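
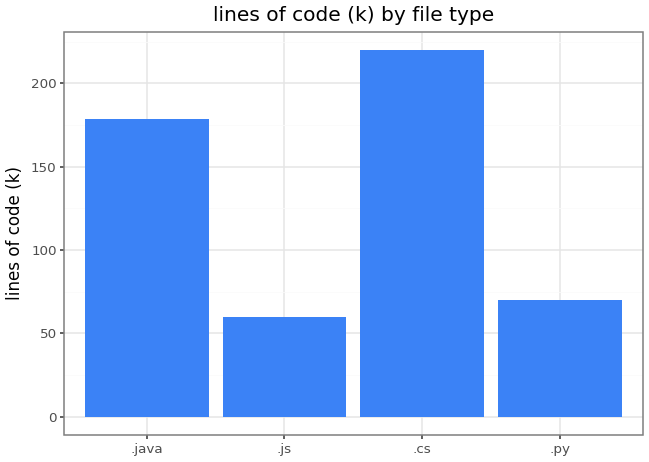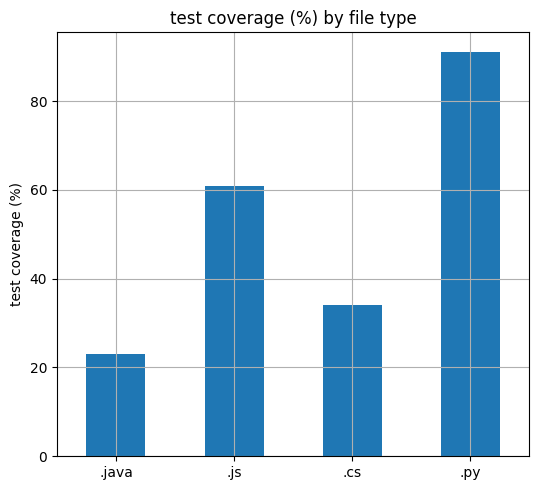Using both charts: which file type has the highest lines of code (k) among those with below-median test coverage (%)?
Chart 2 median test coverage (%) ≈ 50; below-median file types: .java, .cs. Among those, .cs has the highest lines of code (k) (≈ 225).

.cs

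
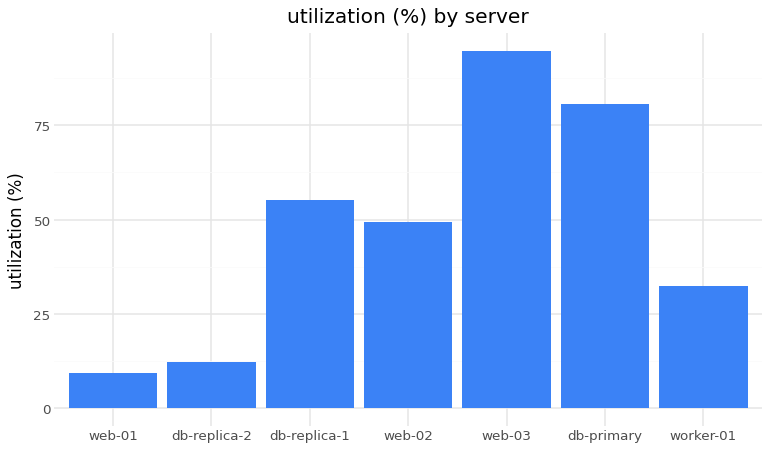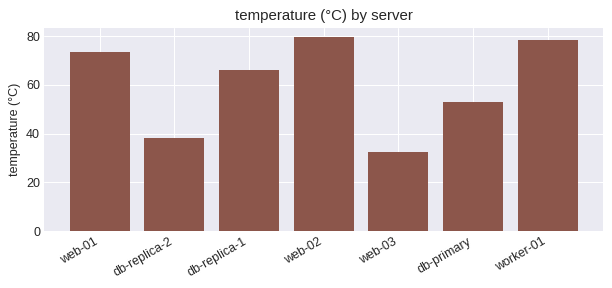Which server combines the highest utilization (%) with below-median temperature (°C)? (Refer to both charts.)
web-03

Chart 2 median temperature (°C) ≈ 70; below-median servers: db-replica-2, web-03, db-primary. Among those, web-03 has the highest utilization (%) (≈ 90).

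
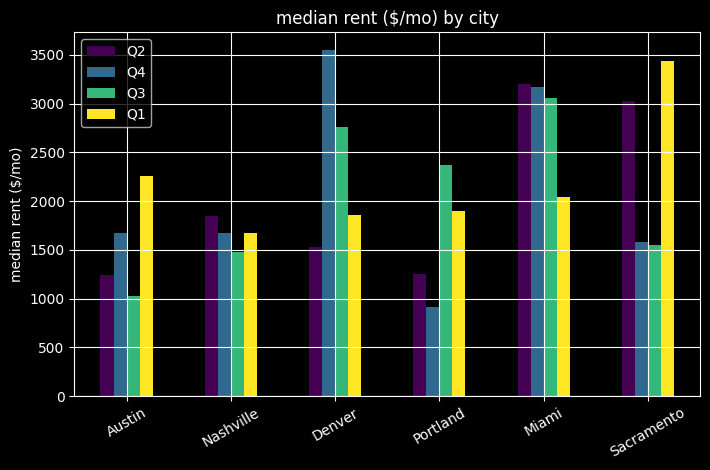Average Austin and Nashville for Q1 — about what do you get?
≈ 2000

(2500 + 1500) / 2 ≈ 2000.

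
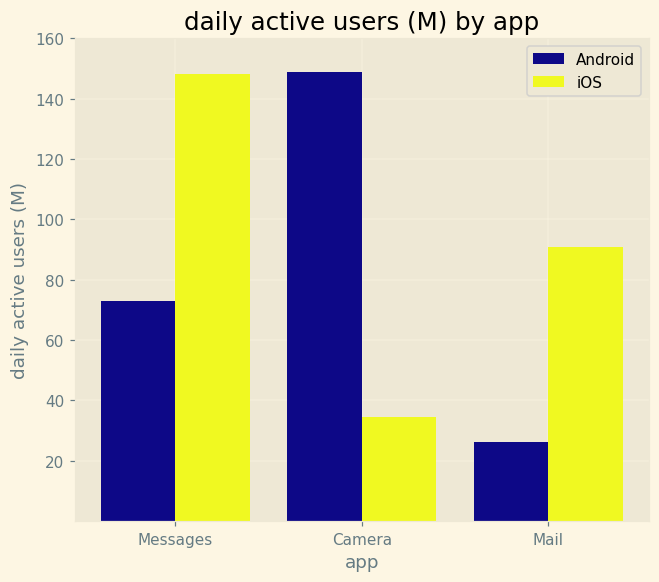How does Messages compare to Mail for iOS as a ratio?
≈ 1.4×

Messages ≈ 140, Mail ≈ 100; 140/100 ≈ 1.4.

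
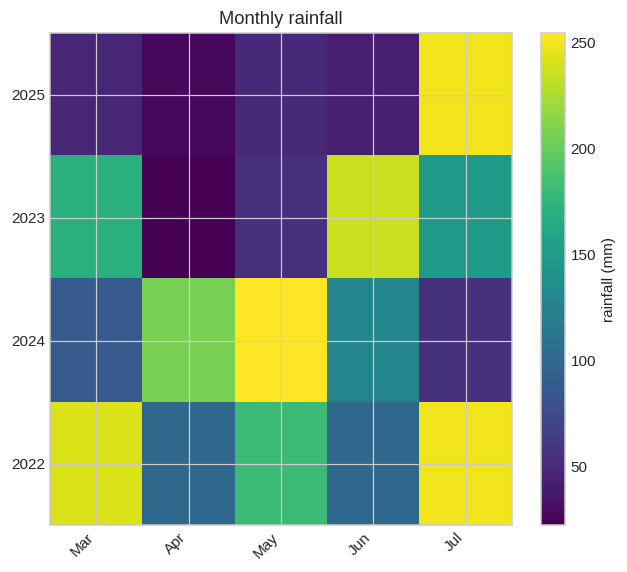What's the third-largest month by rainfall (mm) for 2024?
Jun

Top 4 for 2024: May ≈ 260, Apr ≈ 200, Jun ≈ 120, Mar ≈ 80.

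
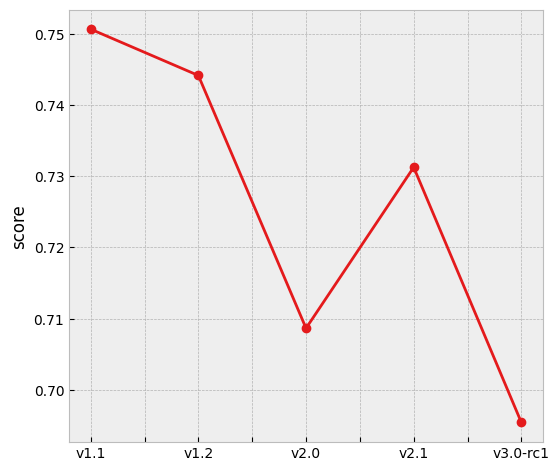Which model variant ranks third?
Top 4: v1.1 ≈ 0.75, v1.2 ≈ 0.74, v2.1 ≈ 0.73, v2.0 ≈ 0.71.

v2.1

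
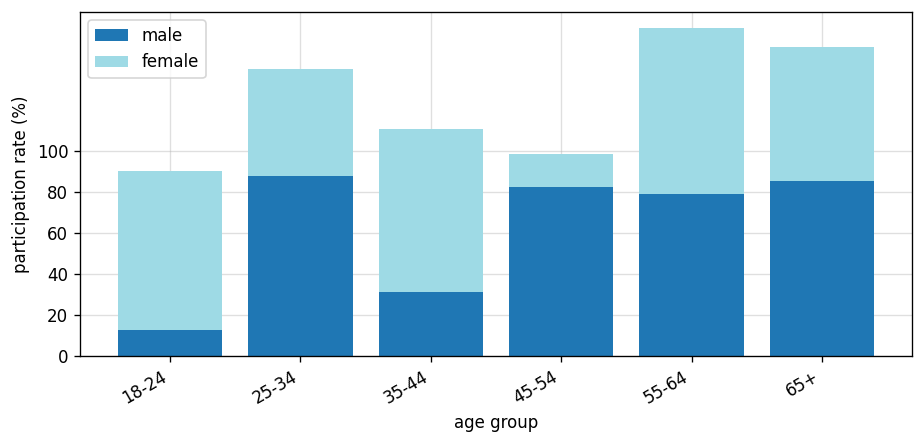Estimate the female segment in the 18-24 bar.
≈ 80

female top ≈ 100, bottom ≈ 20; segment ≈ 80.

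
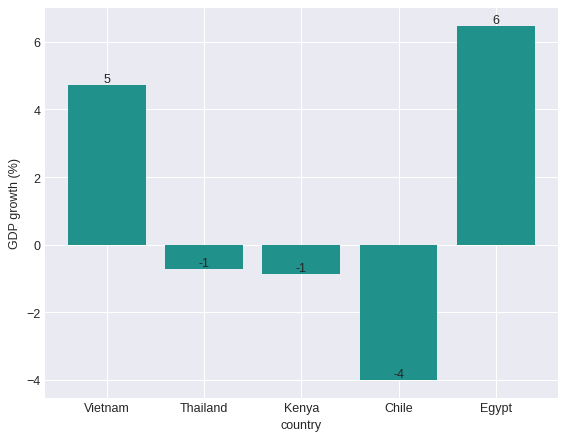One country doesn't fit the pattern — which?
Egypt

Egypt ≈ 6; the rest sit between ≈ -4 and ≈ 5.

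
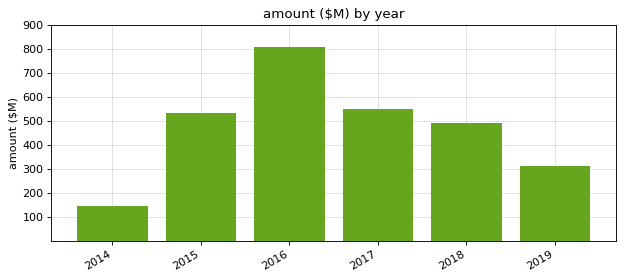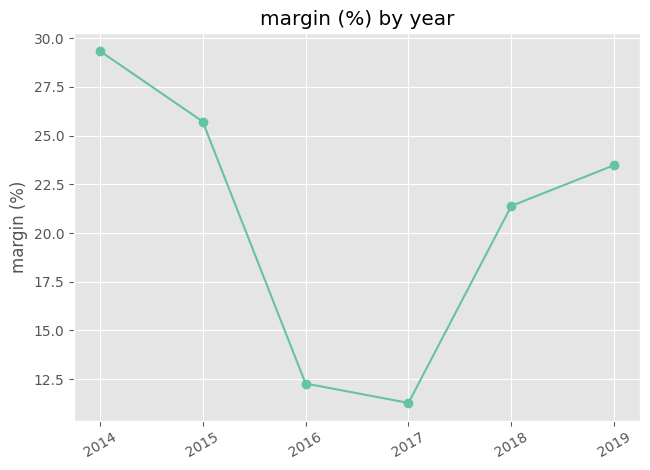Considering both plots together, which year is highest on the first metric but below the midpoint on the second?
Chart 2 median margin (%) ≈ 20; below-median years: 2016, 2017, 2018. Among those, 2016 has the highest amount ($M) (≈ 800).

2016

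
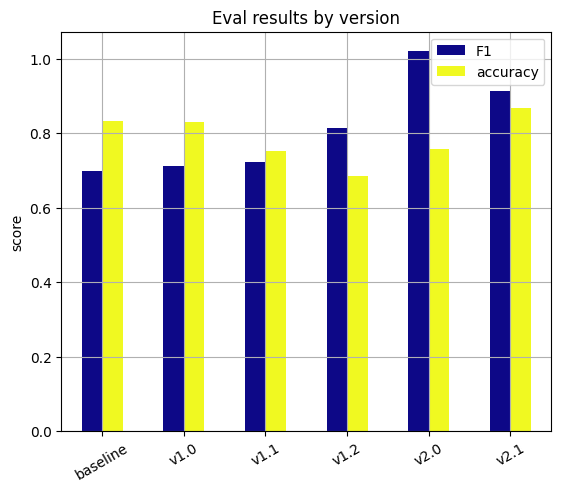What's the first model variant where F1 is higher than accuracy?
v1.2

v1.1: F1 ≈ 0.7 vs accuracy ≈ 0.8 (not yet); v1.2: F1 ≈ 0.8 vs accuracy ≈ 0.7 (first crossover).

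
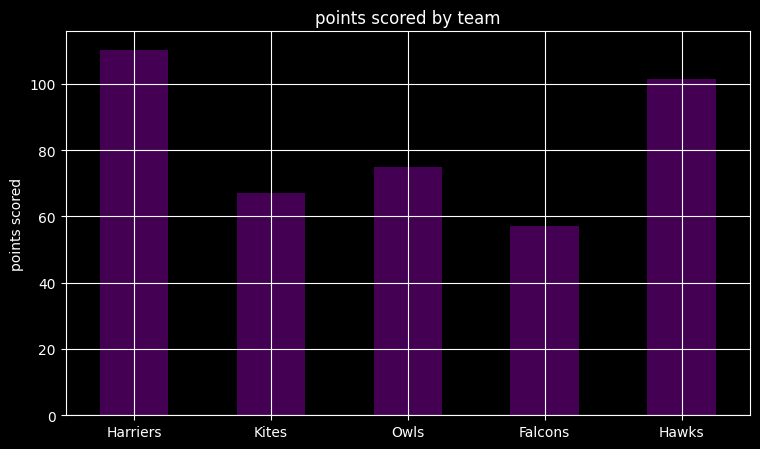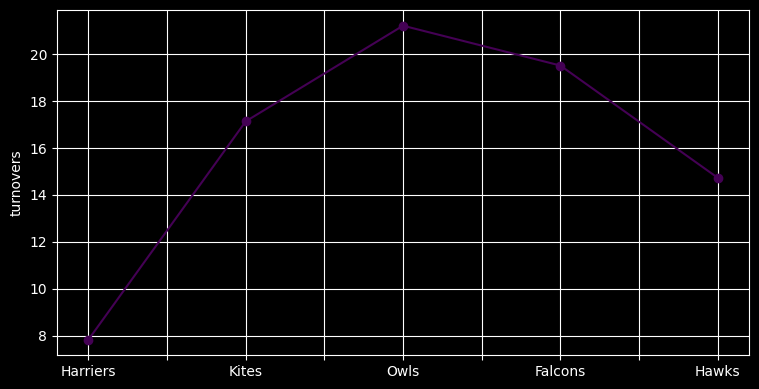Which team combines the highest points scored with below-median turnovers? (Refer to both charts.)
Harriers

Chart 2 median turnovers ≈ 18; below-median teams: Harriers, Hawks. Among those, Harriers has the highest points scored (≈ 120).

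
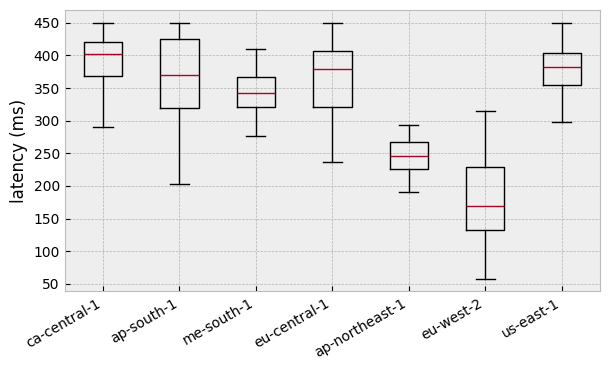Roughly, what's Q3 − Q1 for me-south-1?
≈ 40

Q3 ≈ 360, Q1 ≈ 320; IQR ≈ 40.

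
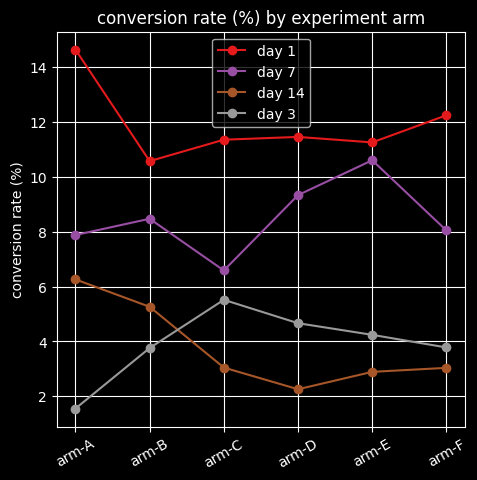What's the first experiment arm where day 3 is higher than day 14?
arm-B: day 3 ≈ 4 vs day 14 ≈ 6 (not yet); arm-C: day 3 ≈ 6 vs day 14 ≈ 4 (first crossover).

arm-C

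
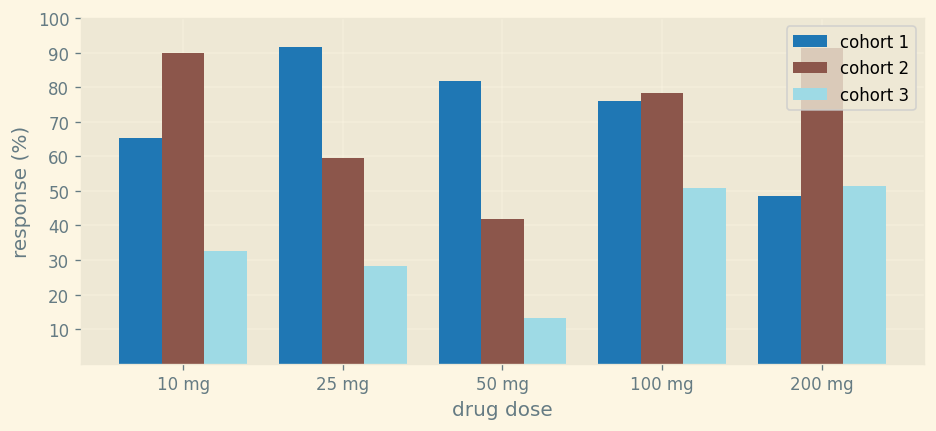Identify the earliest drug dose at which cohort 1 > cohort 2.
10 mg: cohort 1 ≈ 70 vs cohort 2 ≈ 90 (not yet); 25 mg: cohort 1 ≈ 90 vs cohort 2 ≈ 60 (first crossover).

25 mg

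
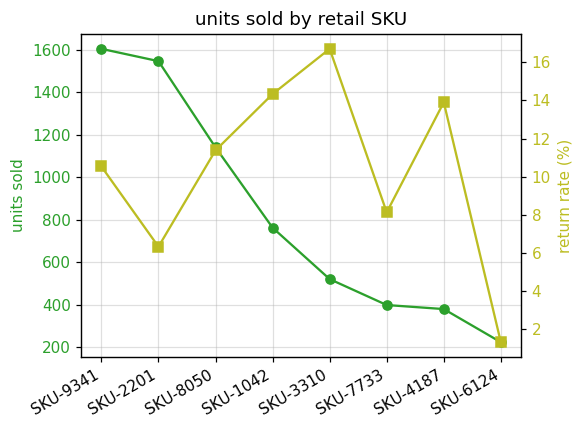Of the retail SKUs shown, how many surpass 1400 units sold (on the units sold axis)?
2

Above 1400: SKU-9341, SKU-2201.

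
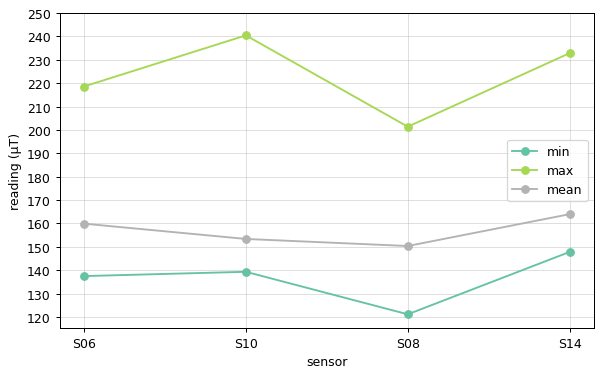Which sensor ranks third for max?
Top 4 for max: S10 ≈ 240, S14 ≈ 230, S06 ≈ 220, S08 ≈ 200.

S06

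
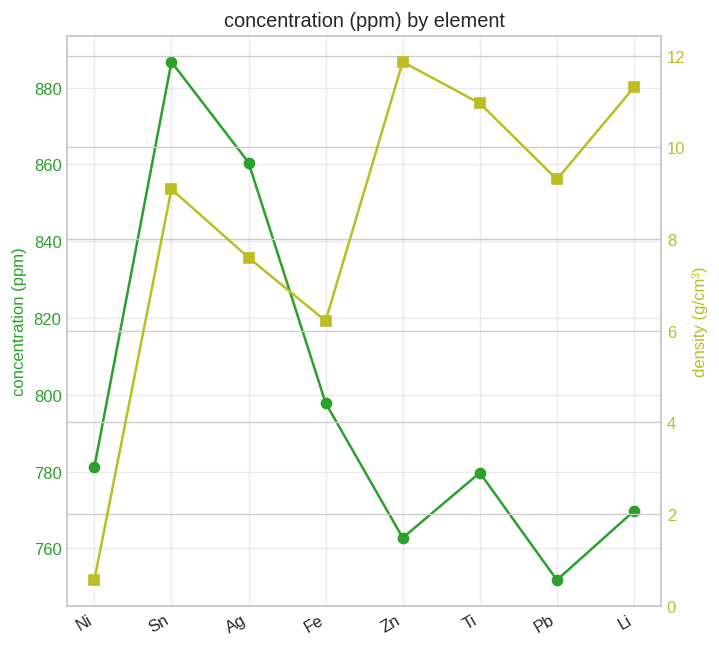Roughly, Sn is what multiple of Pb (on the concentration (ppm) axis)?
Sn ≈ 880, Pb ≈ 760; 880/760 ≈ 1.16.

≈ 1.16×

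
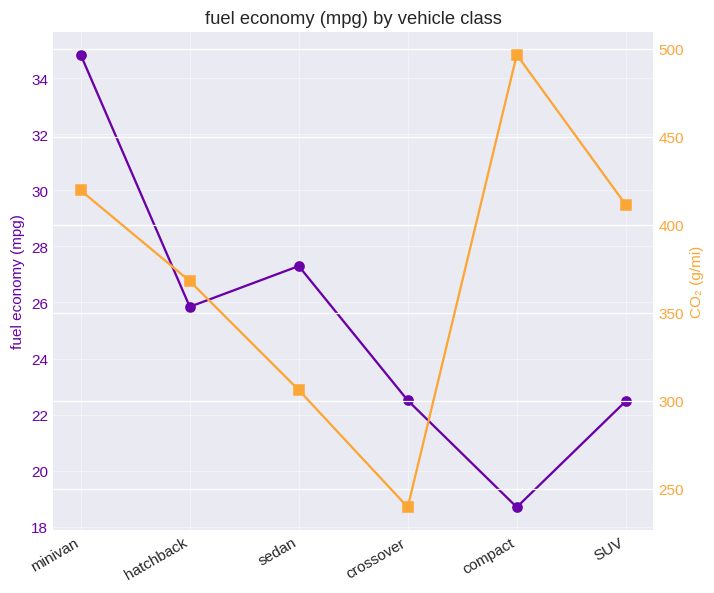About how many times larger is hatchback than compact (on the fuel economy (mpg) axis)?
≈ 1.44×

hatchback ≈ 26, compact ≈ 18; 26/18 ≈ 1.44.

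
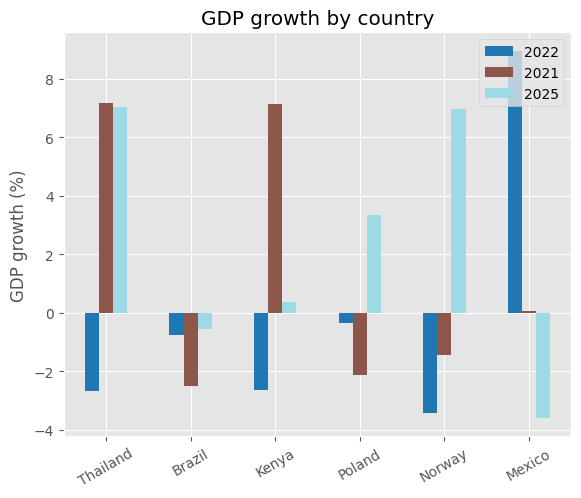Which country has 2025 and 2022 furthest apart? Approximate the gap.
Mexico, ≈ 12 %

Mexico: 2025 ≈ -4, 2022 ≈ 8 → gap ≈ 12. Next-largest (Norway) is only ≈ 10.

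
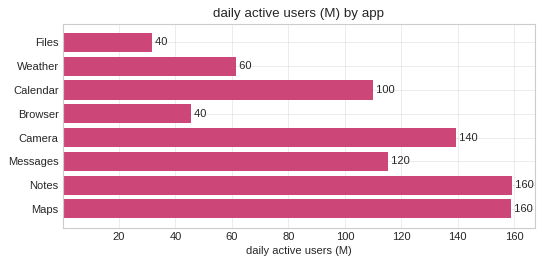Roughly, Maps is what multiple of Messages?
Maps ≈ 160, Messages ≈ 120; 160/120 ≈ 1.33.

≈ 1.33×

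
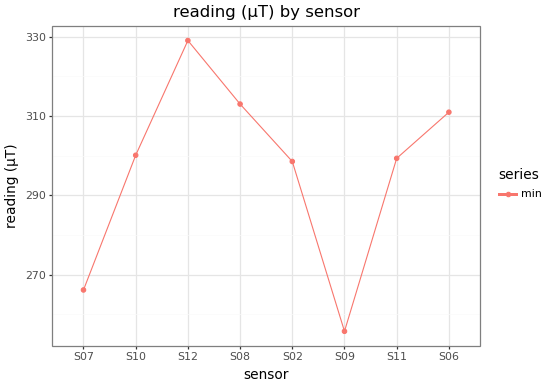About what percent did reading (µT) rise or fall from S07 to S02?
≈ +11.1%

S07 ≈ 270, S02 ≈ 300; (300 − 270) / 270 ≈ +11.1%.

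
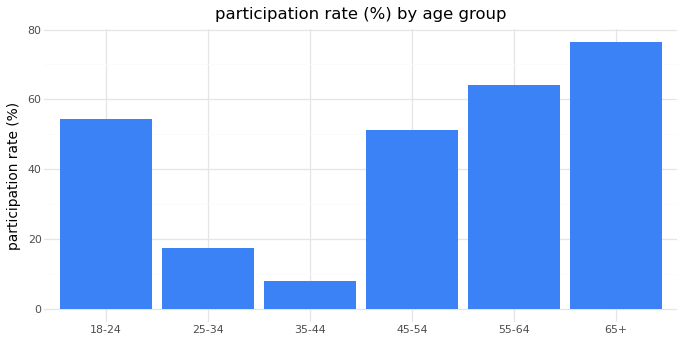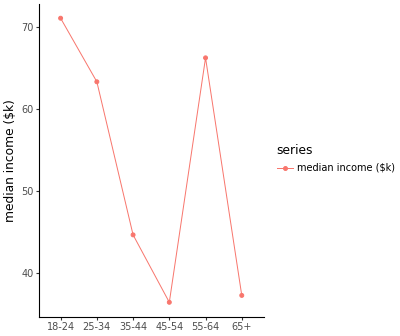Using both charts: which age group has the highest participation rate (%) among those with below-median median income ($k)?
Chart 2 median median income ($k) ≈ 50; below-median age groups: 35-44, 45-54, 65+. Among those, 65+ has the highest participation rate (%) (≈ 80).

65+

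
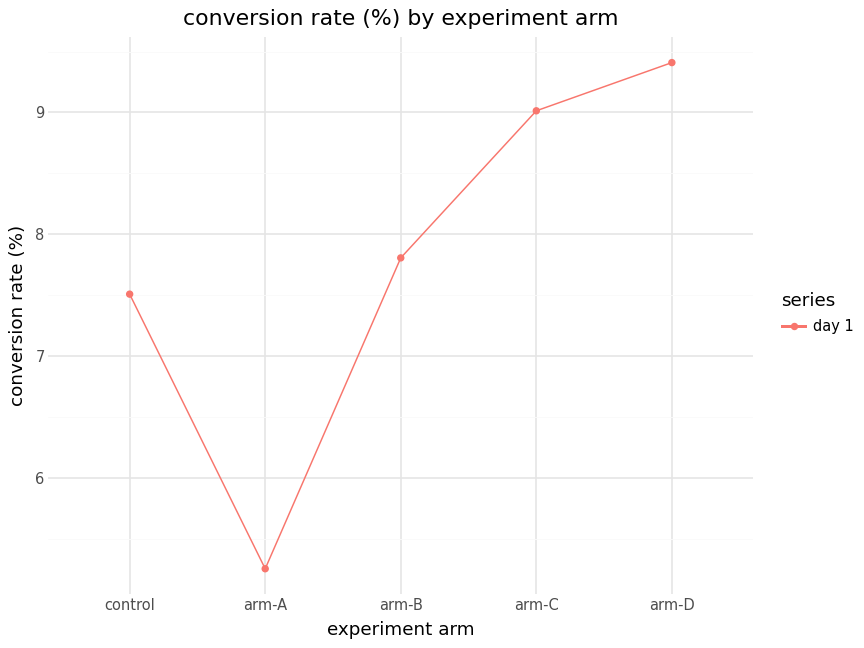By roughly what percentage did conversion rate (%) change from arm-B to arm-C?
≈ +12.5%

arm-B ≈ 8.0, arm-C ≈ 9.0; (9.0 − 8.0) / 8.0 ≈ +12.5%.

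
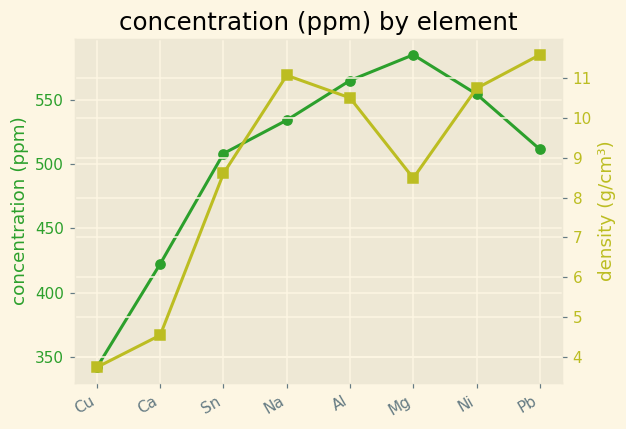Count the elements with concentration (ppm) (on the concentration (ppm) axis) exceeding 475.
Above 475: Sn, Na, Al, Mg, Ni, Pb.

6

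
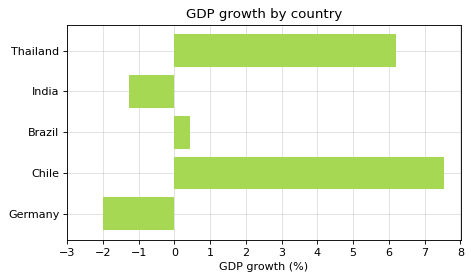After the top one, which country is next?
Thailand

Top 3: Chile ≈ 8, Thailand ≈ 6, Brazil ≈ 0.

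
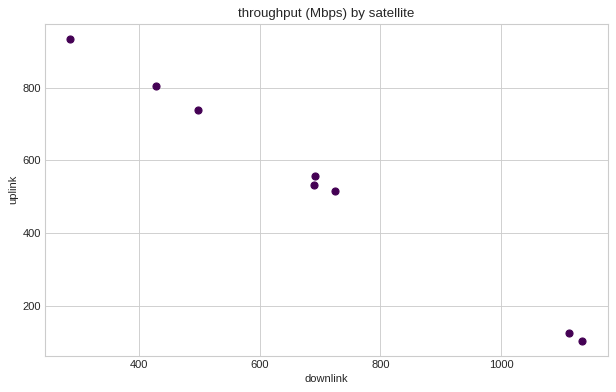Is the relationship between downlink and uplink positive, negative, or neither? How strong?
Points are negatively correlated; strong (|r| ≈ 1.0).

negative, strong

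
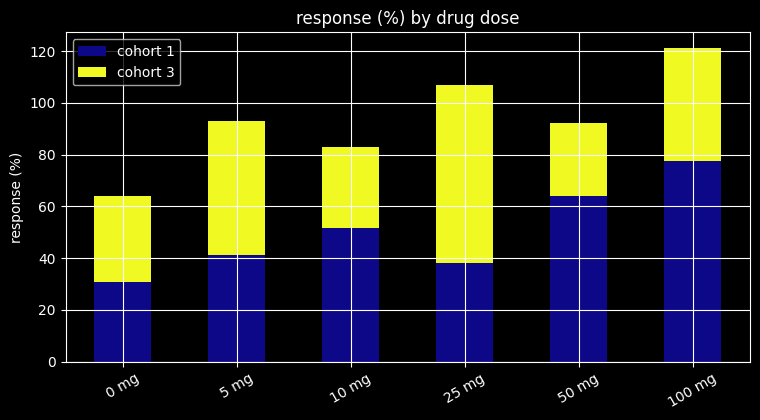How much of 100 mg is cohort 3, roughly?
≈ 40

cohort 3 top ≈ 120, bottom ≈ 80; segment ≈ 40.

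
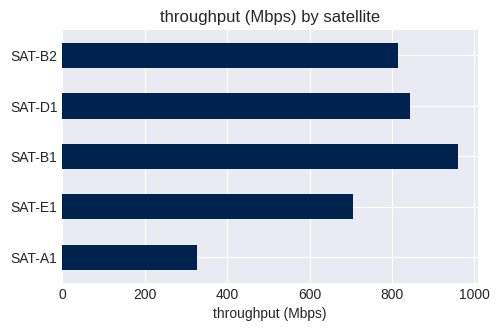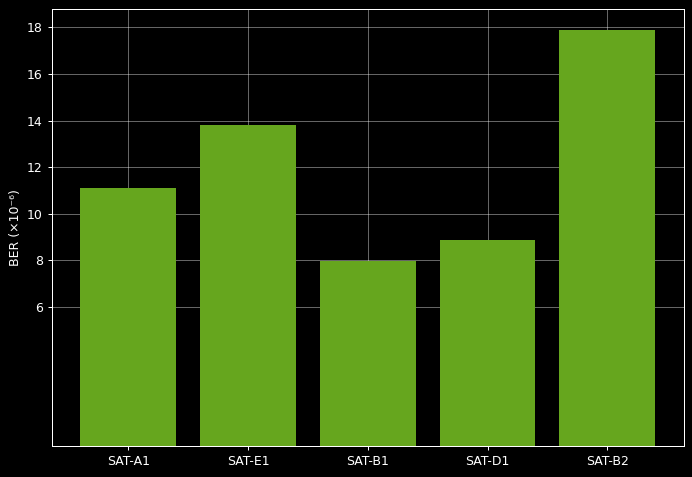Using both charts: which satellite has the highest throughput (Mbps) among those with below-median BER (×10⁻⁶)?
SAT-B1

Chart 2 median BER (×10⁻⁶) ≈ 12; below-median satellites: SAT-B1, SAT-D1. Among those, SAT-B1 has the highest throughput (Mbps) (≈ 1000).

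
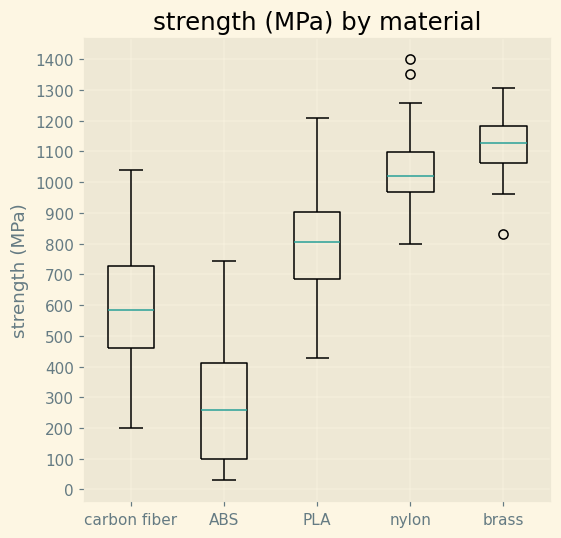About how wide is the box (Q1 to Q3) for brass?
Q3 ≈ 1200, Q1 ≈ 1100; IQR ≈ 100.

≈ 100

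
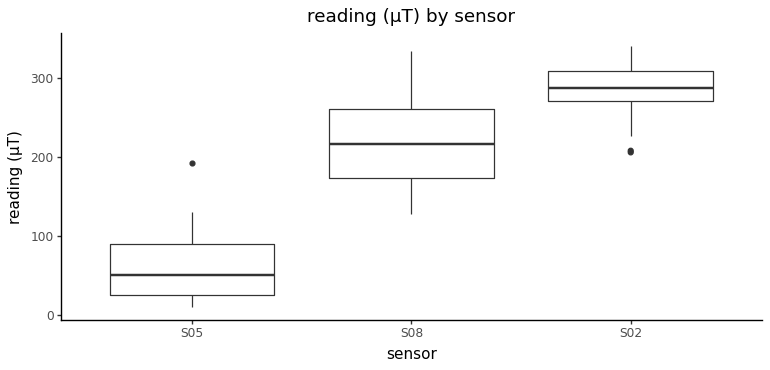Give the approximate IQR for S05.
≈ 60

Q3 ≈ 80, Q1 ≈ 20; IQR ≈ 60.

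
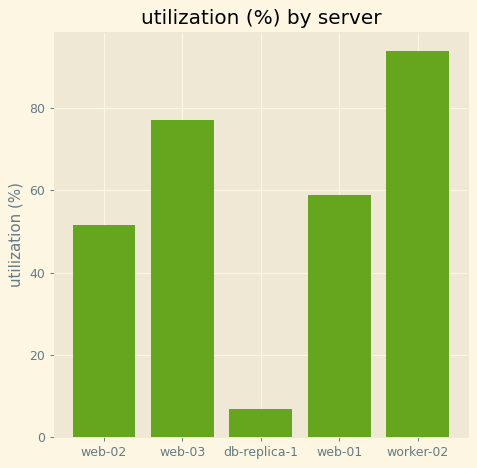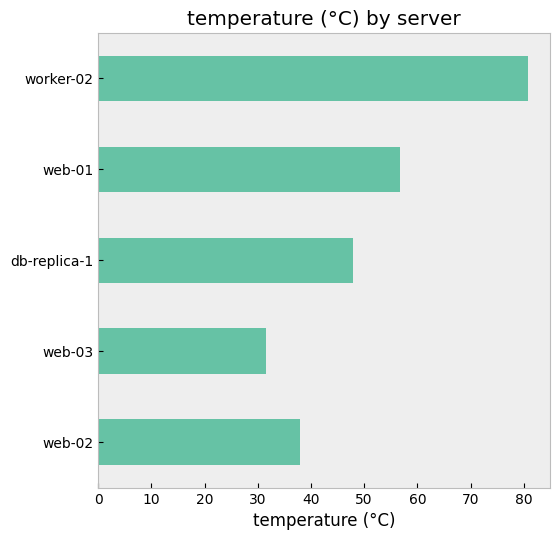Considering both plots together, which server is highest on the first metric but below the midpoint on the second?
web-03

Chart 2 median temperature (°C) ≈ 50; below-median servers: web-02, web-03. Among those, web-03 has the highest utilization (%) (≈ 80).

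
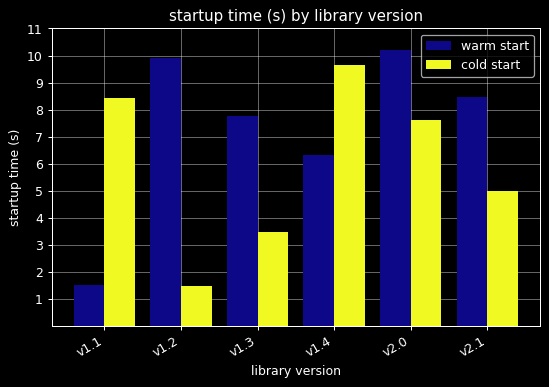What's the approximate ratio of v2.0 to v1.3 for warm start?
≈ 1.25×

v2.0 ≈ 10, v1.3 ≈ 8; 10/8 ≈ 1.25.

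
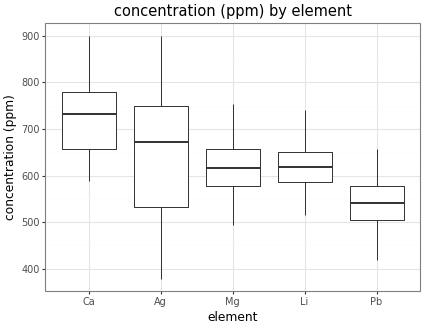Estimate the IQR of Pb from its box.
≈ 80

Q3 ≈ 580, Q1 ≈ 500; IQR ≈ 80.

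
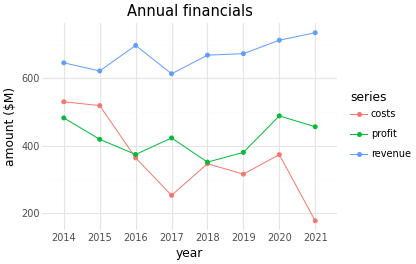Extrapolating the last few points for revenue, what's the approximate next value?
≈ 800

Last three: 650, 700, 750 → slope ≈ 50/step → next ≈ 800.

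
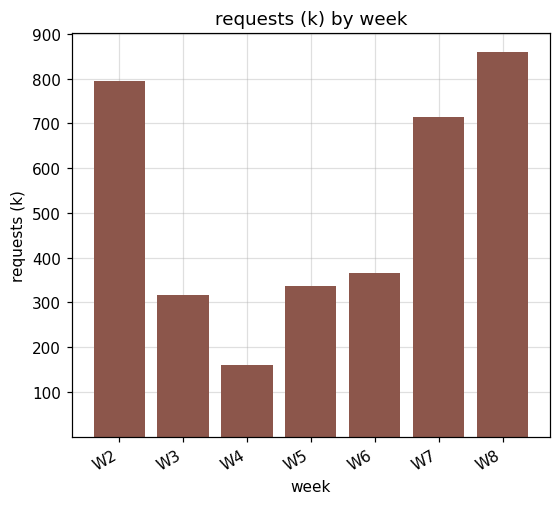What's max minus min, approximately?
Max W8 ≈ 900, min W4 ≈ 200; range ≈ 700.

≈ 700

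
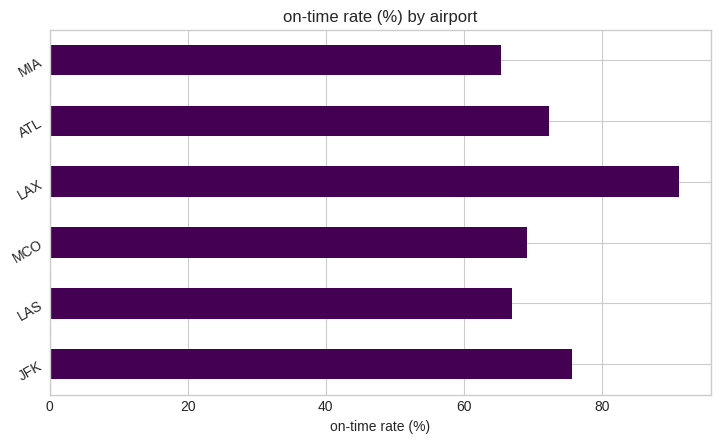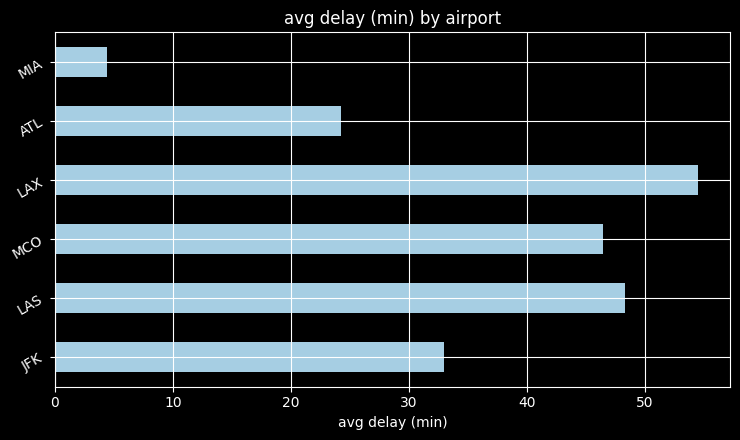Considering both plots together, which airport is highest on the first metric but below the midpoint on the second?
Chart 2 median avg delay (min) ≈ 40; below-median airports: JFK, ATL, MIA. Among those, JFK has the highest on-time rate (%) (≈ 80).

JFK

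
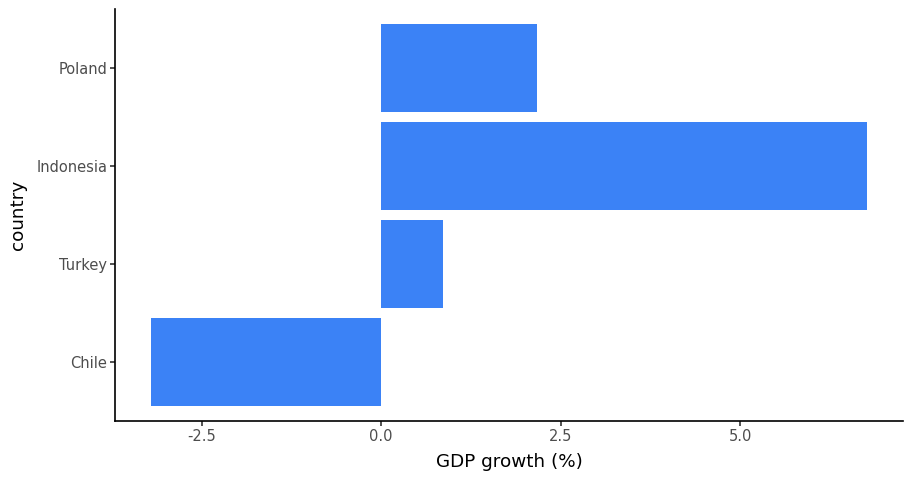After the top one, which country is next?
Top 3: Indonesia ≈ 7, Poland ≈ 2, Turkey ≈ 1.

Poland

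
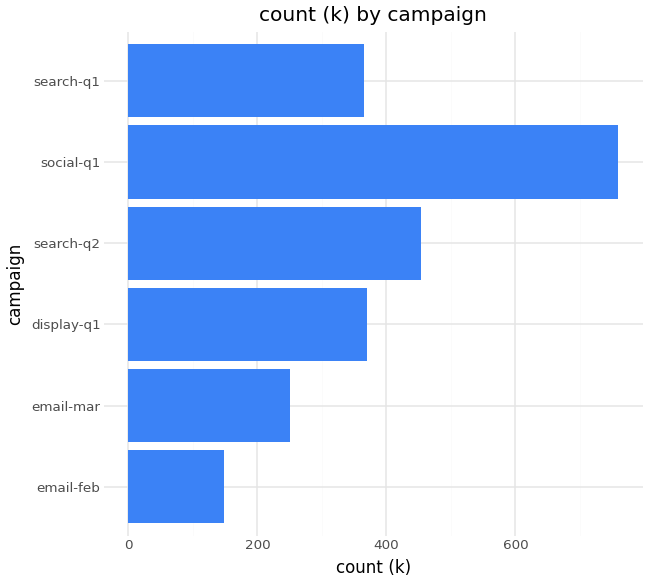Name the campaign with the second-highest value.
Top 3: social-q1 ≈ 800, search-q2 ≈ 500, display-q1 ≈ 400.

search-q2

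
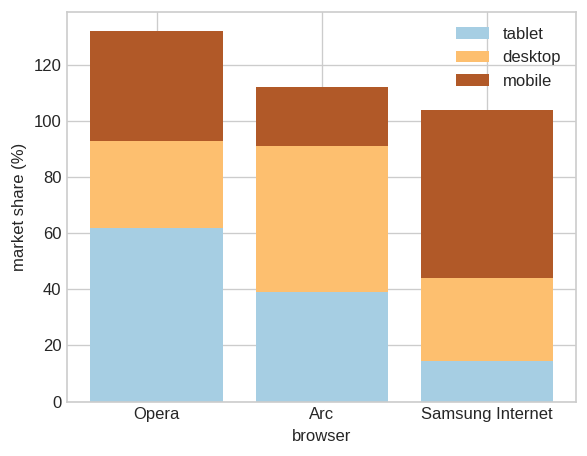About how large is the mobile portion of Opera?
≈ 40

mobile top ≈ 140, bottom ≈ 100; segment ≈ 40.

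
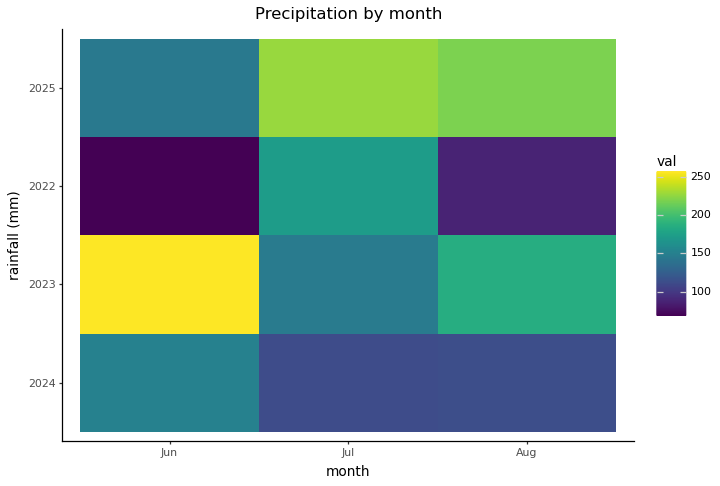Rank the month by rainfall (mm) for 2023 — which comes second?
Aug

Top 3 for 2023: Jun ≈ 260, Aug ≈ 180, Jul ≈ 140.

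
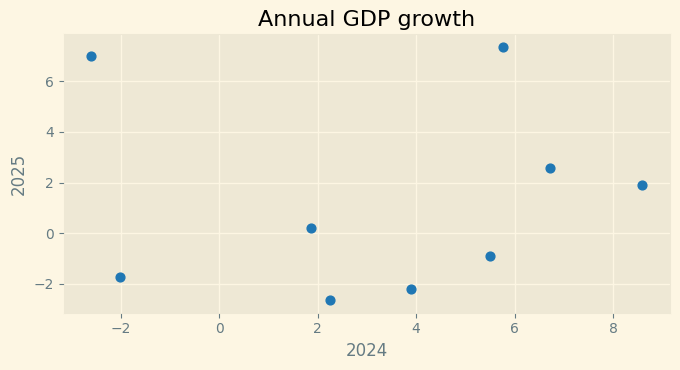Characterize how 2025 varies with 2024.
Points are roughly uncorrelated; weak (|r| ≈ 0.0).

no clear correlation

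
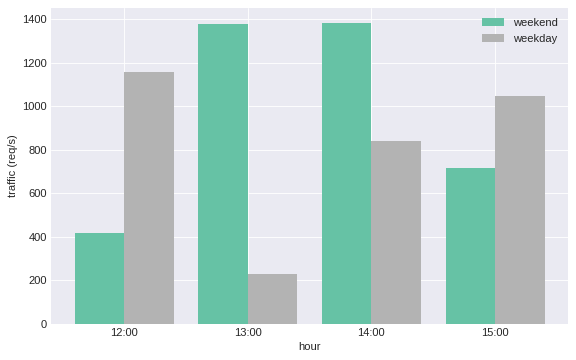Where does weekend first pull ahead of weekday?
12:00: weekend ≈ 400 vs weekday ≈ 1200 (not yet); 13:00: weekend ≈ 1400 vs weekday ≈ 200 (first crossover).

13:00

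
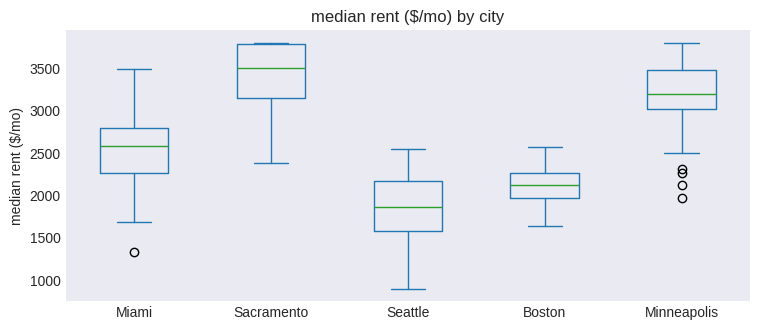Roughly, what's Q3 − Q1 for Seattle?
Q3 ≈ 2200, Q1 ≈ 1600; IQR ≈ 600.

≈ 600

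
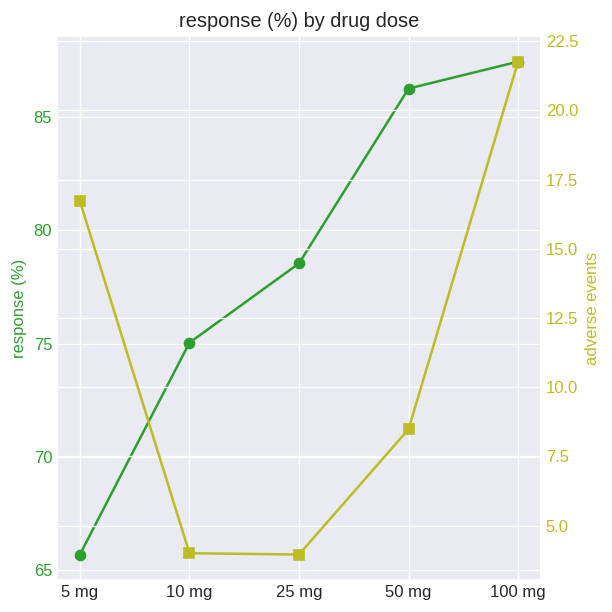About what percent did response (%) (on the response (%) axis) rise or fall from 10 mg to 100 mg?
≈ +15.8%

10 mg ≈ 76, 100 mg ≈ 88; (88 − 76) / 76 ≈ +15.8%.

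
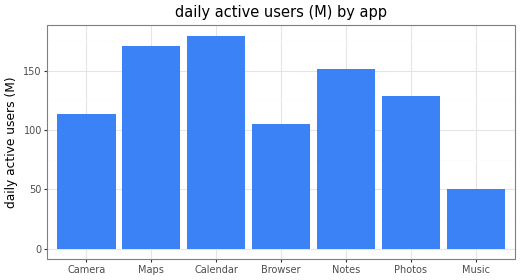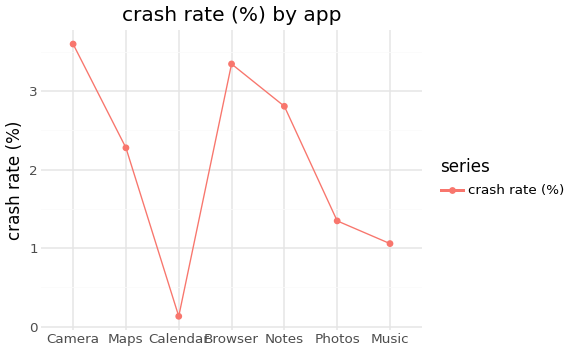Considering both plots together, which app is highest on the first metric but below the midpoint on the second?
Chart 2 median crash rate (%) ≈ 2.5; below-median apps: Calendar, Photos, Music. Among those, Calendar has the highest daily active users (M) (≈ 180).

Calendar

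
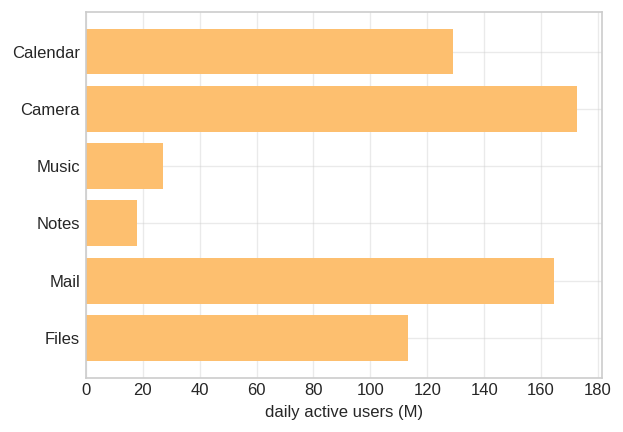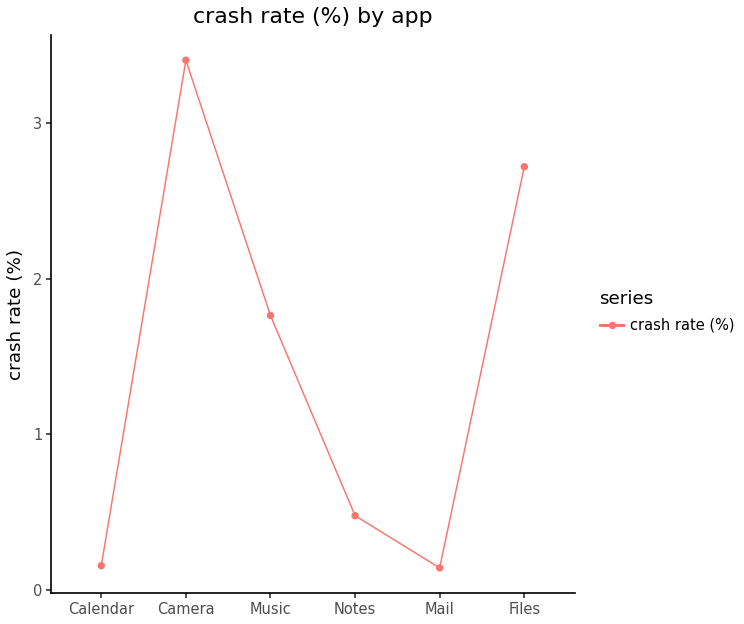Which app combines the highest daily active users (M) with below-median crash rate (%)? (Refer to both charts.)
Mail

Chart 2 median crash rate (%) ≈ 1; below-median apps: Calendar, Notes, Mail. Among those, Mail has the highest daily active users (M) (≈ 160).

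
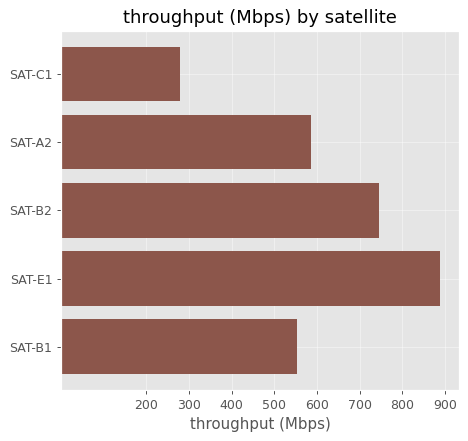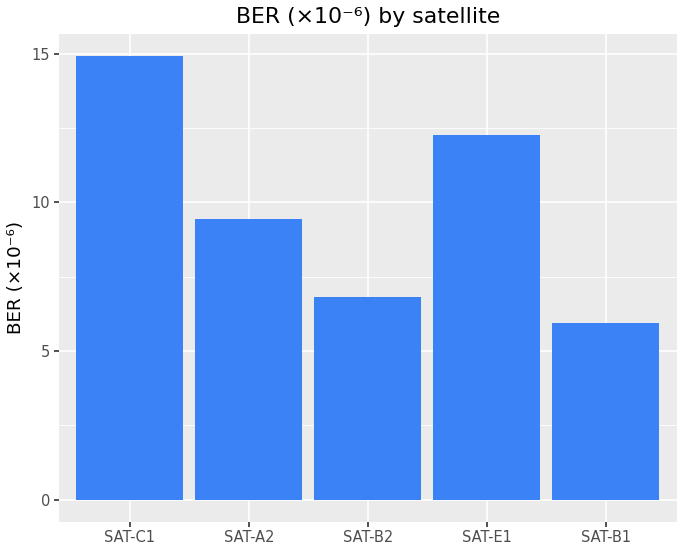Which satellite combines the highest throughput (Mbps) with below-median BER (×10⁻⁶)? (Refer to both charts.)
Chart 2 median BER (×10⁻⁶) ≈ 10; below-median satellites: SAT-B2, SAT-B1. Among those, SAT-B2 has the highest throughput (Mbps) (≈ 700).

SAT-B2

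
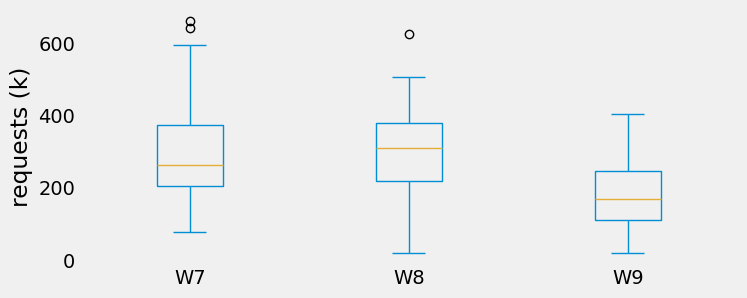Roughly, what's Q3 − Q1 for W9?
≈ 120

Q3 ≈ 240, Q1 ≈ 120; IQR ≈ 120.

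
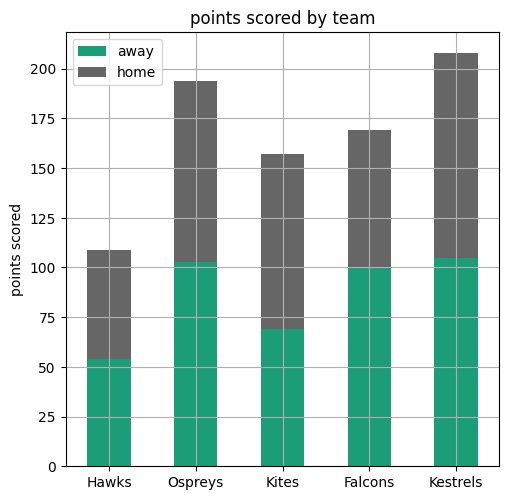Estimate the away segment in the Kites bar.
away top ≈ 60, bottom ≈ 0; segment ≈ 60.

≈ 60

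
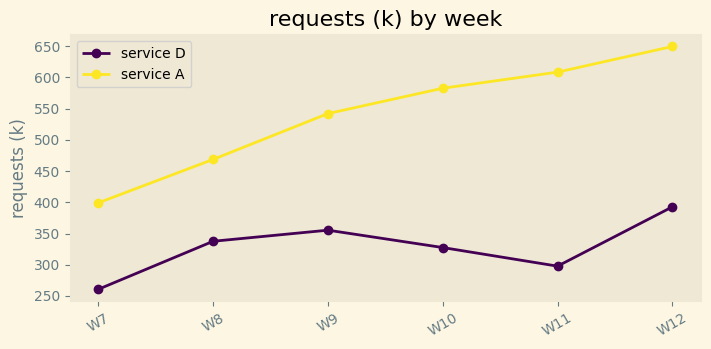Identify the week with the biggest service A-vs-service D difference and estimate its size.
W11: service A ≈ 600, service D ≈ 300 → gap ≈ 300. Next-largest (W12) is only ≈ 250.

W11, ≈ 300 k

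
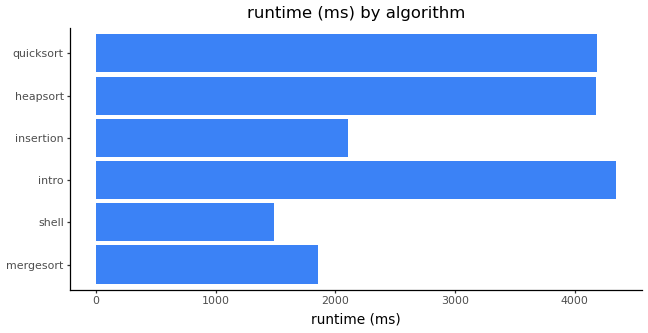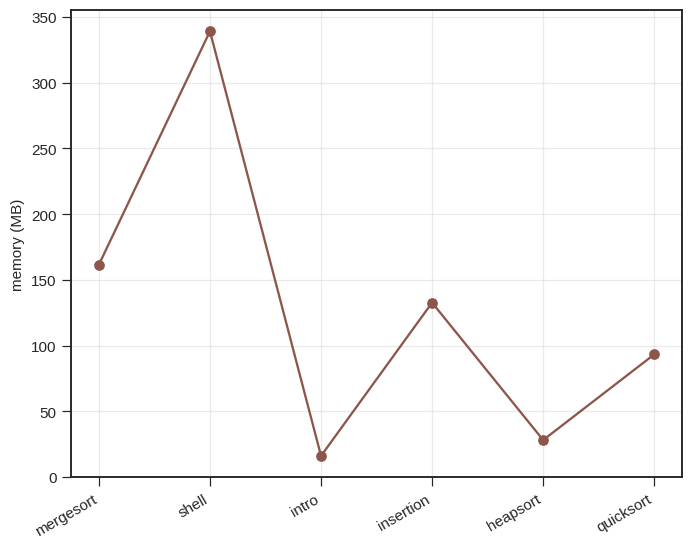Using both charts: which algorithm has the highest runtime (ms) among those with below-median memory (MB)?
intro

Chart 2 median memory (MB) ≈ 100; below-median algorithms: intro, heapsort, quicksort. Among those, intro has the highest runtime (ms) (≈ 4500).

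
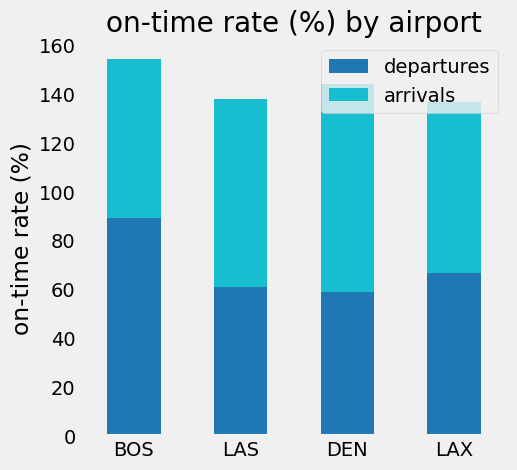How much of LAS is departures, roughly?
≈ 60

departures top ≈ 60, bottom ≈ 0; segment ≈ 60.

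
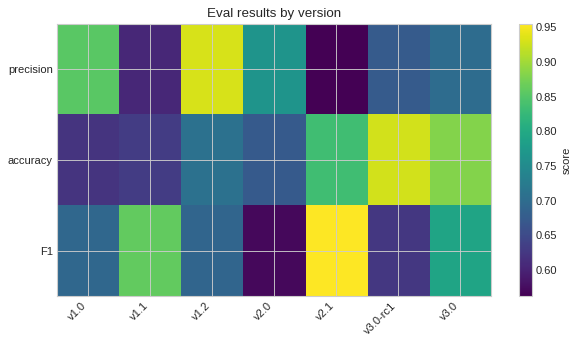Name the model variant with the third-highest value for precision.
Top 4 for precision: v1.2 ≈ 0.95, v1.0 ≈ 0.85, v2.0 ≈ 0.75, v3.0 ≈ 0.70.

v2.0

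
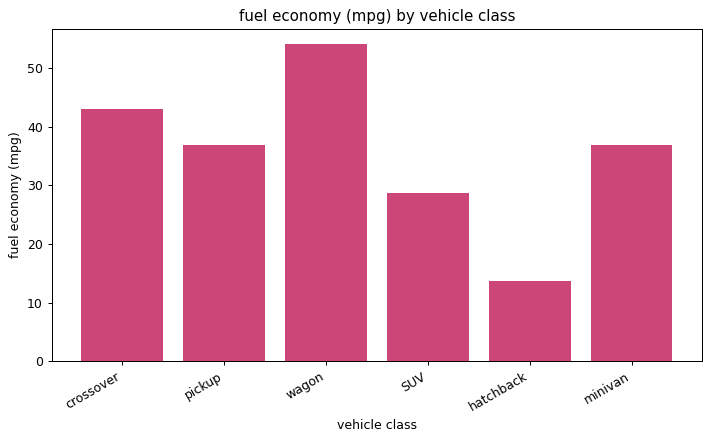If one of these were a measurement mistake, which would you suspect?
hatchback ≈ 15; the rest sit between ≈ 30 and ≈ 55.

hatchback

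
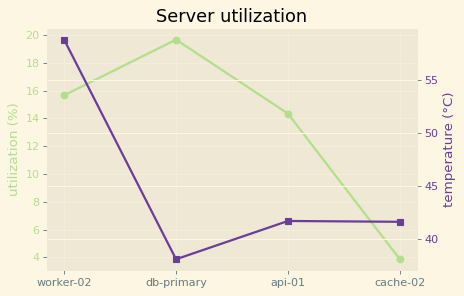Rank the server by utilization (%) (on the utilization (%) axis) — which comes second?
Top 3 (on the utilization (%) axis): db-primary ≈ 20, worker-02 ≈ 16, api-01 ≈ 14.

worker-02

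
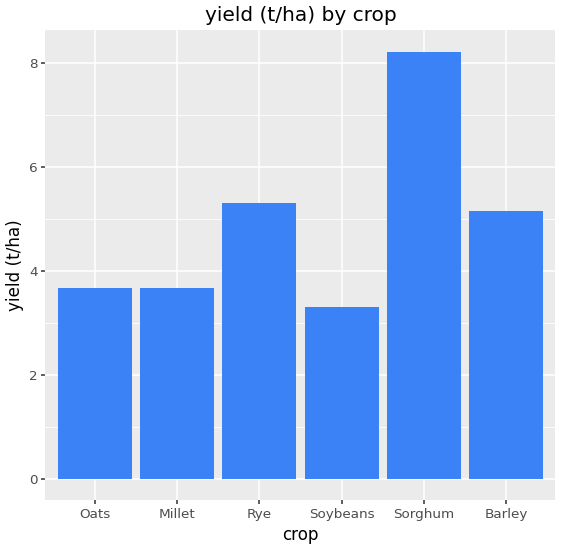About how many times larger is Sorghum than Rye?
≈ 1.6×

Sorghum ≈ 8, Rye ≈ 5; 8/5 ≈ 1.6.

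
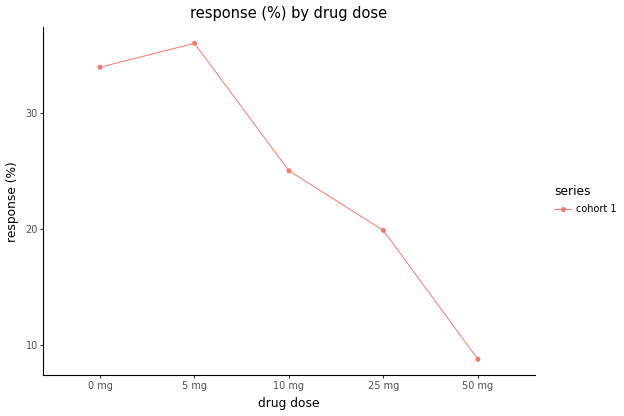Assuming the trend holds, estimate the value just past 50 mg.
Last three: 25, 20, 10 → slope ≈ -7.5/step → next ≈ 2.5.

≈ 2.5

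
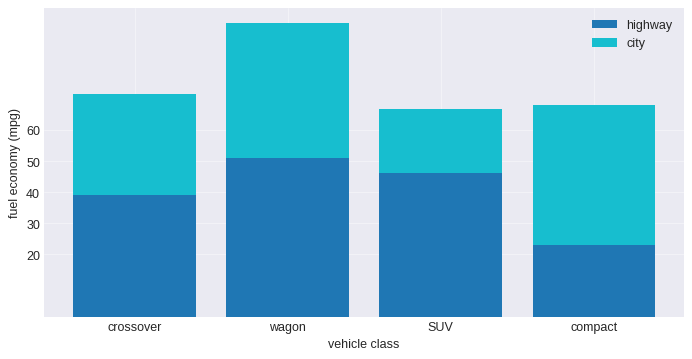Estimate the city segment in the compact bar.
≈ 50

city top ≈ 70, bottom ≈ 20; segment ≈ 50.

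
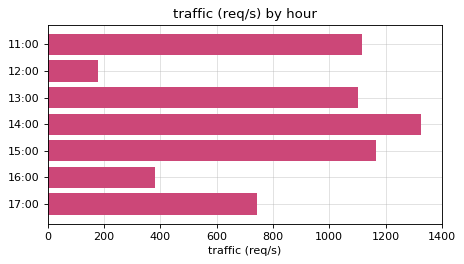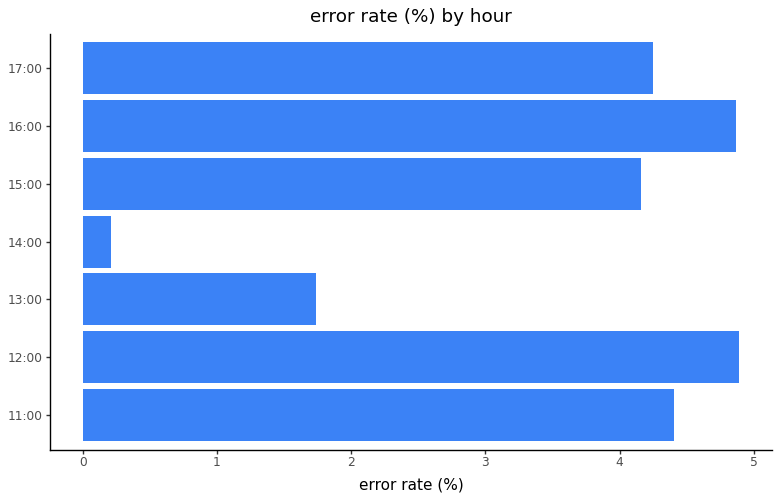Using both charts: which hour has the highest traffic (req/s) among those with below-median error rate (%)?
14:00

Chart 2 median error rate (%) ≈ 4.5; below-median hours: 13:00, 14:00, 15:00. Among those, 14:00 has the highest traffic (req/s) (≈ 1400).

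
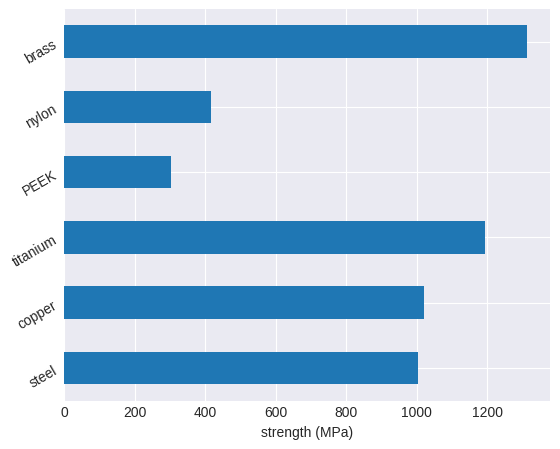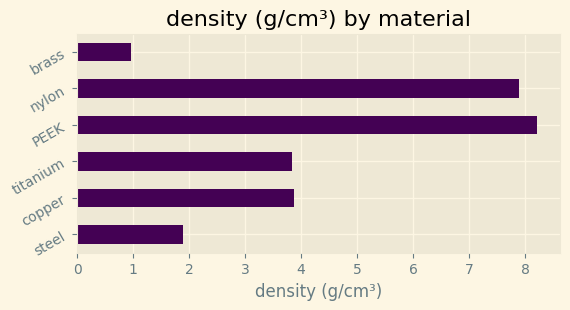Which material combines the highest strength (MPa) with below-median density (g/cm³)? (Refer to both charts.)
Chart 2 median density (g/cm³) ≈ 4; below-median materials: steel, titanium, brass. Among those, brass has the highest strength (MPa) (≈ 1400).

brass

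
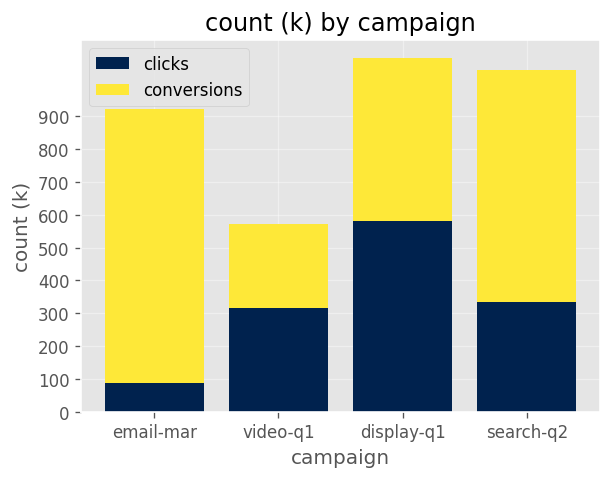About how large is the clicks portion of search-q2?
≈ 300

clicks top ≈ 300, bottom ≈ 0; segment ≈ 300.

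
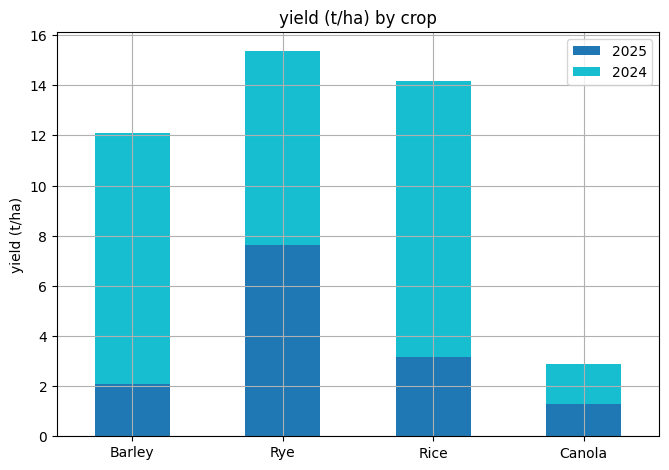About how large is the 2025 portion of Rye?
2025 top ≈ 8, bottom ≈ 0; segment ≈ 8.

≈ 8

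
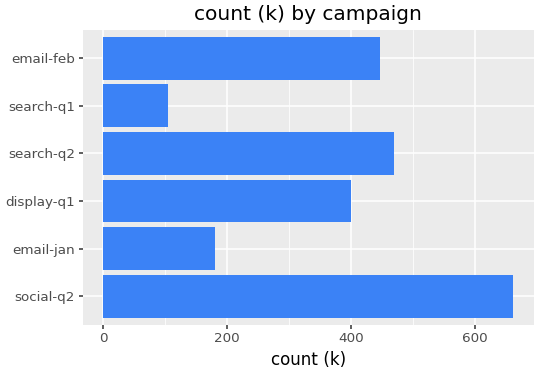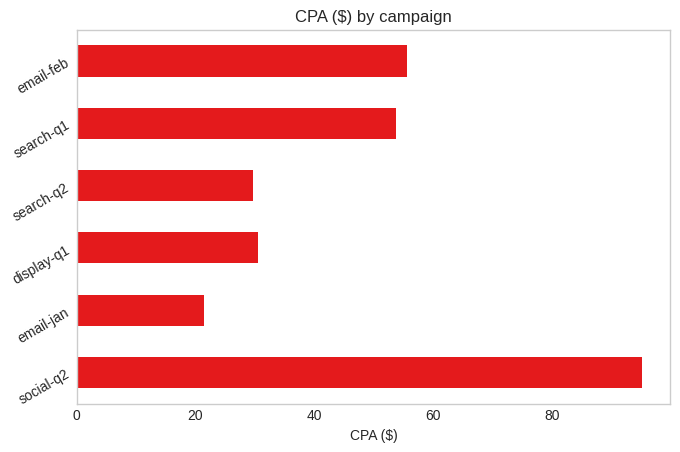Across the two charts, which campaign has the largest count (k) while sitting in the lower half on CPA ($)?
Chart 2 median CPA ($) ≈ 40; below-median campaigns: email-jan, display-q1, search-q2. Among those, search-q2 has the highest count (k) (≈ 500).

search-q2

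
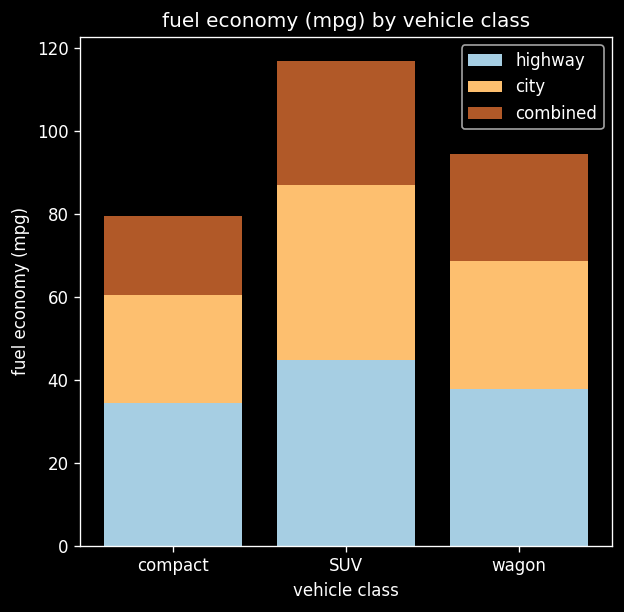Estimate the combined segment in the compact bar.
combined top ≈ 80, bottom ≈ 60; segment ≈ 20.

≈ 20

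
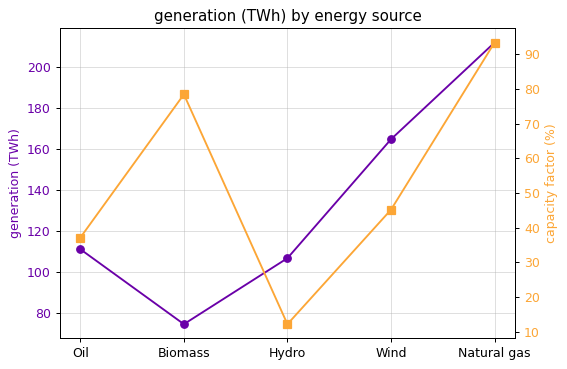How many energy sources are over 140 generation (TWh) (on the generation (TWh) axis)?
Above 140: Wind, Natural gas.

2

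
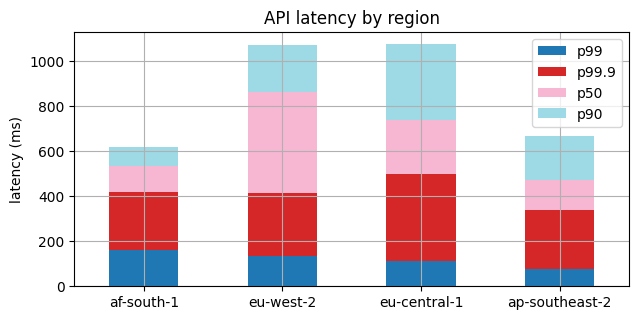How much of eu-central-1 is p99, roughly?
p99 top ≈ 100, bottom ≈ 0; segment ≈ 100.

≈ 100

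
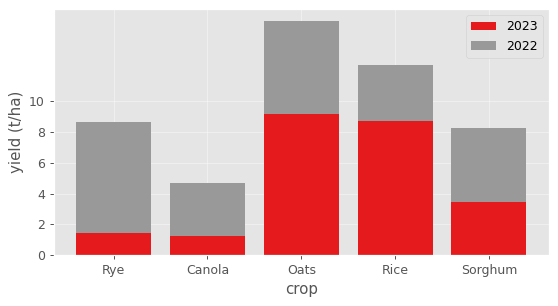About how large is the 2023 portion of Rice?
2023 top ≈ 8, bottom ≈ 0; segment ≈ 8.

≈ 8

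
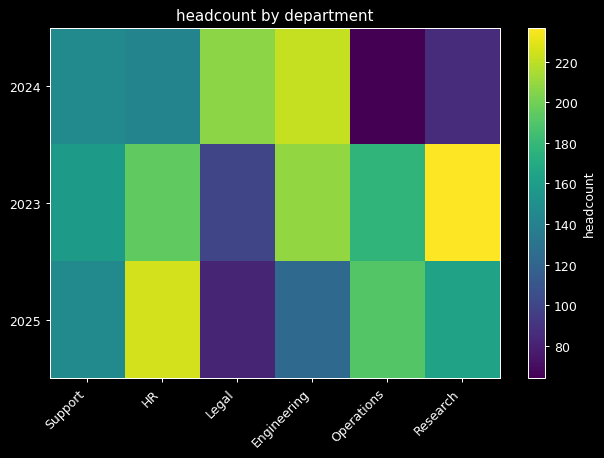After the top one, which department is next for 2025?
Top 3 for 2025: HR ≈ 220, Operations ≈ 200, Research ≈ 160.

Operations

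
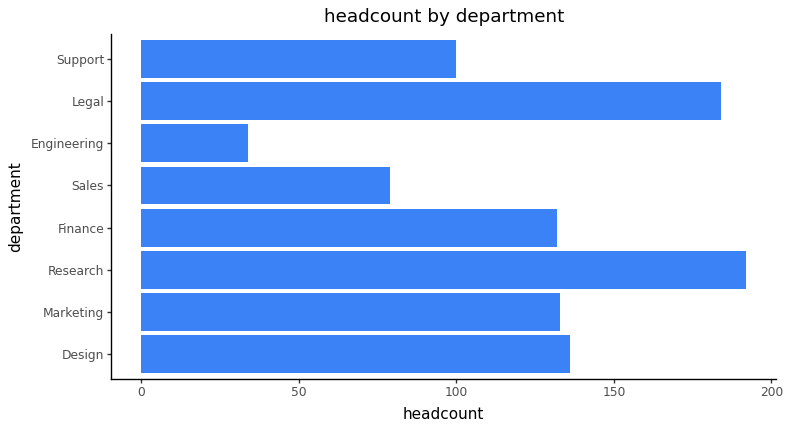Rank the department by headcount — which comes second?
Top 3: Research ≈ 200, Legal ≈ 180, Design ≈ 140.

Legal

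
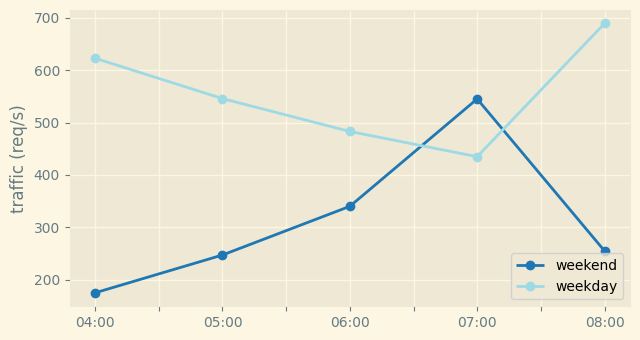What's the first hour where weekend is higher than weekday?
07:00

06:00: weekend ≈ 350 vs weekday ≈ 500 (not yet); 07:00: weekend ≈ 550 vs weekday ≈ 450 (first crossover).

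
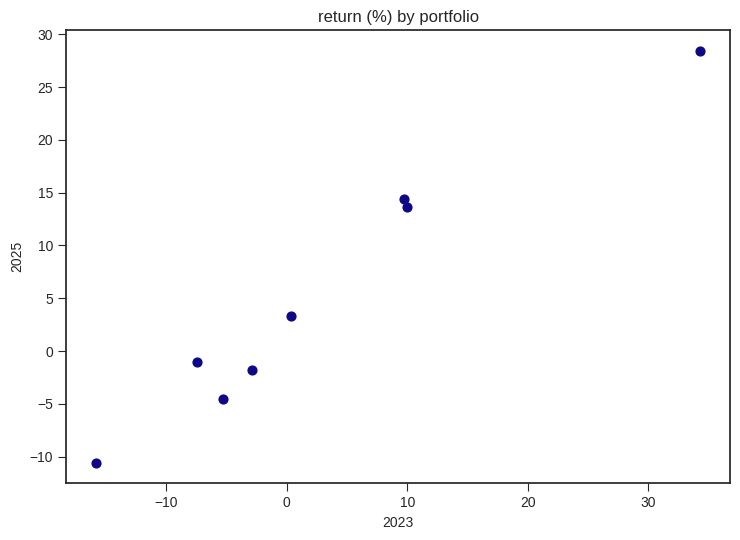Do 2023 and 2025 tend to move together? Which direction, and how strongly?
Points are positively correlated; strong (|r| ≈ 1.0).

positive, strong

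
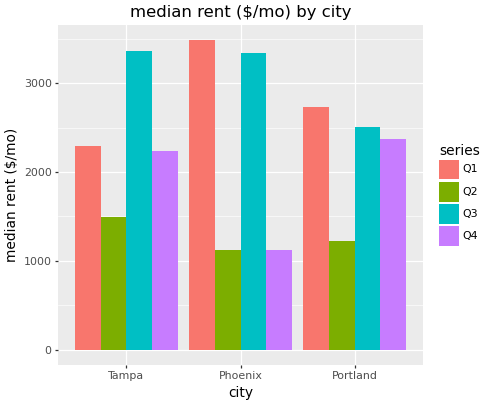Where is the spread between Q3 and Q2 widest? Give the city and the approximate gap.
Phoenix: Q3 ≈ 3500, Q2 ≈ 1000 → gap ≈ 2500. Next-largest (Tampa) is only ≈ 2000.

Phoenix, ≈ 2500 $/mo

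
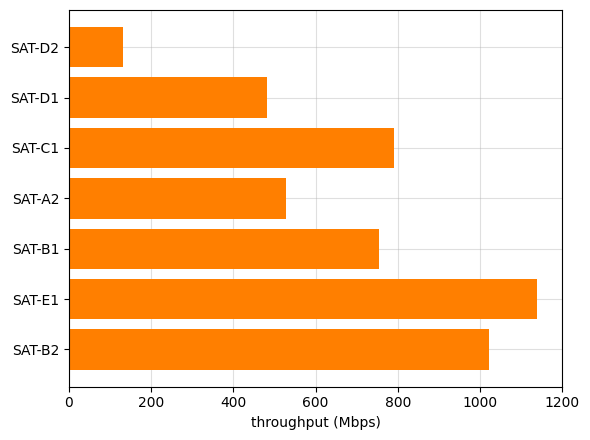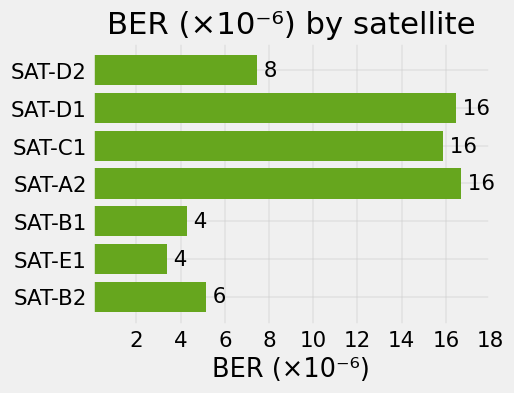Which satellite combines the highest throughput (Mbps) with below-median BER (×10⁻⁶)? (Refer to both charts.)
SAT-E1

Chart 2 median BER (×10⁻⁶) ≈ 8; below-median satellites: SAT-B1, SAT-E1, SAT-B2. Among those, SAT-E1 has the highest throughput (Mbps) (≈ 1200).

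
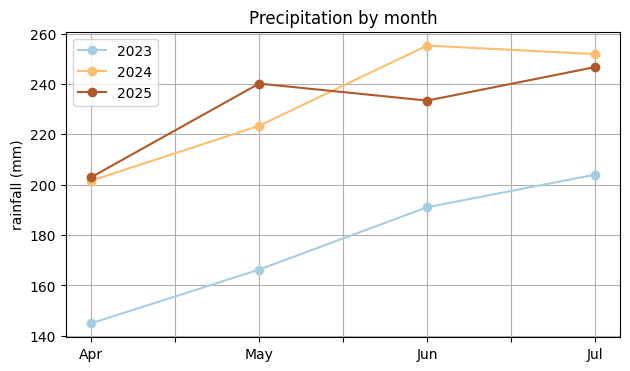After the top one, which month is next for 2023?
Jun

Top 3 for 2023: Jul ≈ 200, Jun ≈ 190, May ≈ 170.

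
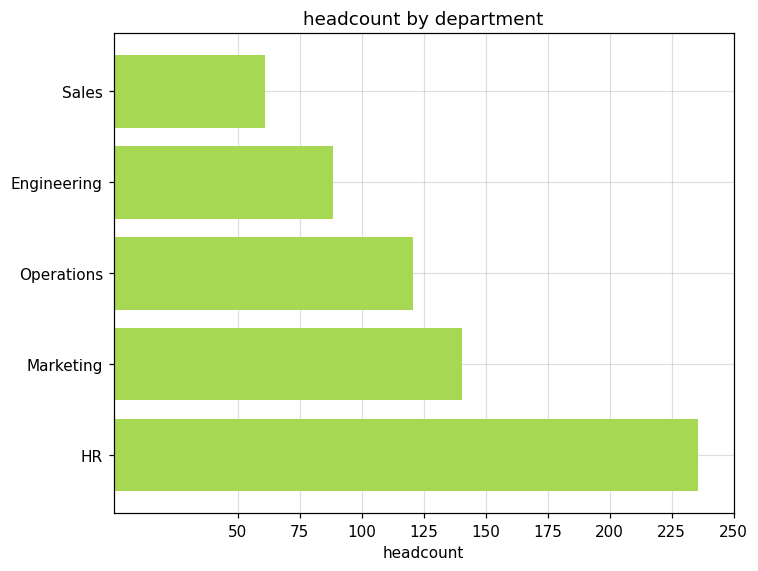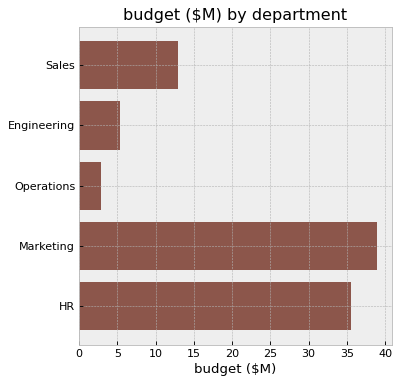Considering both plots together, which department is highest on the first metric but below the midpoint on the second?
Operations

Chart 2 median budget ($M) ≈ 15; below-median departments: Engineering, Operations. Among those, Operations has the highest headcount (≈ 125).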